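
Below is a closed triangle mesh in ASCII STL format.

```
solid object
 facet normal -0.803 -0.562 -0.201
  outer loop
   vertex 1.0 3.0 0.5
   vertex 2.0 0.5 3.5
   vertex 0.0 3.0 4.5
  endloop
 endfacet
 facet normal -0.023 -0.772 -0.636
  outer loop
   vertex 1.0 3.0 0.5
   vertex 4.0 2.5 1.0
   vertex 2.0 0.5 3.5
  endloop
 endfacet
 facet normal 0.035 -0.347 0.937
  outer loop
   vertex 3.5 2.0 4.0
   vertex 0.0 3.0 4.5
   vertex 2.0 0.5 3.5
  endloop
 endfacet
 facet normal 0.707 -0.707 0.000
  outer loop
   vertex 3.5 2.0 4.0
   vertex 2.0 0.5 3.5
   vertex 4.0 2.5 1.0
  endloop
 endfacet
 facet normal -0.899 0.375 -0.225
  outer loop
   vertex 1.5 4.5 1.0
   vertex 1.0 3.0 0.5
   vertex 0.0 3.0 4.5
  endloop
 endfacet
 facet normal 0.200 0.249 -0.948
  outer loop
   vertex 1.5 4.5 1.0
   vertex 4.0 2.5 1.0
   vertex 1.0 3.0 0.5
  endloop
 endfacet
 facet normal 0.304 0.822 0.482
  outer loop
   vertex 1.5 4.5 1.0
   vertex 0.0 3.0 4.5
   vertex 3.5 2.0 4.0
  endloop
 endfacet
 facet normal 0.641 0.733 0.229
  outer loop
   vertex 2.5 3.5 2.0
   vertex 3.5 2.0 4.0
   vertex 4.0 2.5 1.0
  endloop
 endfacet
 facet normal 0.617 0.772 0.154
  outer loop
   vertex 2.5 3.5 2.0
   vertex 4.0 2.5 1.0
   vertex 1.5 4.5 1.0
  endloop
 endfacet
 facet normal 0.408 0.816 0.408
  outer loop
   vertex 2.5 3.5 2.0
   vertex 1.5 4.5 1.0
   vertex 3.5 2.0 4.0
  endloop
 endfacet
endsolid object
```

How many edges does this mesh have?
15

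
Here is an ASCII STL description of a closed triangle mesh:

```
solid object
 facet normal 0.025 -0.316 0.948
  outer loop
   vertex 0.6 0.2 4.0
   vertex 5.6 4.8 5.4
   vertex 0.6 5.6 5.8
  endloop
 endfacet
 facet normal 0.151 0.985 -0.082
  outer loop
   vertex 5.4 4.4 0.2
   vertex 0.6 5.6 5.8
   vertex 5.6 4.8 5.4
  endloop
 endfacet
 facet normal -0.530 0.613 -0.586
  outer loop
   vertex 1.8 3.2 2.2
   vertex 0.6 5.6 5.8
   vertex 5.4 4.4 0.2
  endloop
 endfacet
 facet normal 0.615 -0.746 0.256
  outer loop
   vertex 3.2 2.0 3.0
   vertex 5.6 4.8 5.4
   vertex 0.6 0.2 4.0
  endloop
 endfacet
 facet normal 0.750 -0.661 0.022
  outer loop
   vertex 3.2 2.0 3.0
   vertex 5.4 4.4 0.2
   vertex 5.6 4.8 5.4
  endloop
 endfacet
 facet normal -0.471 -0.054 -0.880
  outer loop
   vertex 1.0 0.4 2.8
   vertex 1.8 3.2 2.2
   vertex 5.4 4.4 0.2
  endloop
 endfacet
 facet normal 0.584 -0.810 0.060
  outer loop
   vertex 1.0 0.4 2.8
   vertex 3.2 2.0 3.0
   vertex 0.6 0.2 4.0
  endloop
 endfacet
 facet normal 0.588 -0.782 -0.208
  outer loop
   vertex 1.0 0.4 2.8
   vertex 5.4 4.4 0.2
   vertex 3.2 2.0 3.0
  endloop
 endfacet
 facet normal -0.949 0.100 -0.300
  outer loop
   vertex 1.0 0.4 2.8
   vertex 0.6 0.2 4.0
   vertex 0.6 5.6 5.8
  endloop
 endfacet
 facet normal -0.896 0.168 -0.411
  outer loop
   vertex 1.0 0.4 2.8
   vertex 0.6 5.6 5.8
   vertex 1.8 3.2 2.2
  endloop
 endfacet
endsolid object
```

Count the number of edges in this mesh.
15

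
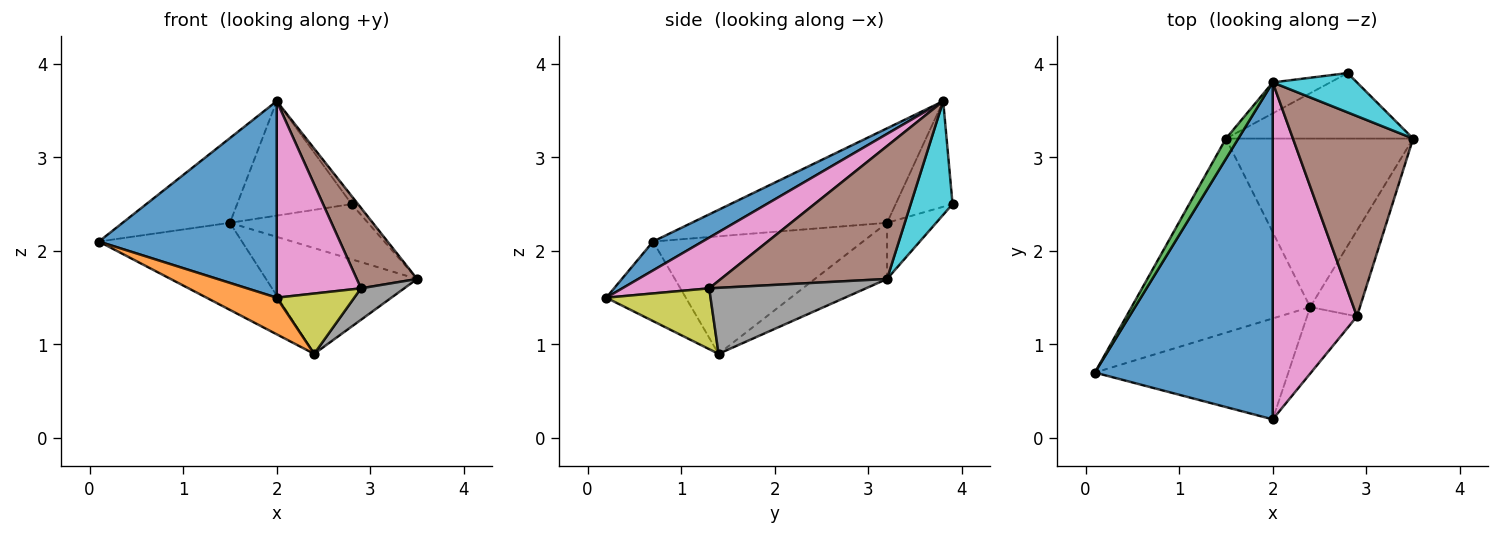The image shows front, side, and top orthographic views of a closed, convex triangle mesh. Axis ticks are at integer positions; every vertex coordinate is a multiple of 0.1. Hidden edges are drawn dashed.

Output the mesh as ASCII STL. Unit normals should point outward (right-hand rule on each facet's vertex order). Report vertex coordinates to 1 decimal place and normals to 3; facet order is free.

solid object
 facet normal 0.139 -0.499 0.855
  outer loop
   vertex 2.0 3.8 3.6
   vertex 0.1 0.7 2.1
   vertex 2.0 0.2 1.5
  endloop
 endfacet
 facet normal -0.361 -0.318 -0.877
  outer loop
   vertex 2.4 1.4 0.9
   vertex 2.0 0.2 1.5
   vertex 0.1 0.7 2.1
  endloop
 endfacet
 facet normal -0.871 0.478 0.114
  outer loop
   vertex 1.5 3.2 2.3
   vertex 0.1 0.7 2.1
   vertex 2.0 3.8 3.6
  endloop
 endfacet
 facet normal -0.515 0.351 -0.782
  outer loop
   vertex 1.5 3.2 2.3
   vertex 2.4 1.4 0.9
   vertex 0.1 0.7 2.1
  endloop
 endfacet
 facet normal -0.246 0.515 -0.821
  outer loop
   vertex 1.5 3.2 2.3
   vertex 3.5 3.2 1.7
   vertex 2.4 1.4 0.9
  endloop
 endfacet
 facet normal 0.716 -0.260 0.648
  outer loop
   vertex 2.9 1.3 1.6
   vertex 3.5 3.2 1.7
   vertex 2.0 3.8 3.6
  endloop
 endfacet
 facet normal 0.461 -0.447 0.766
  outer loop
   vertex 2.9 1.3 1.6
   vertex 2.0 3.8 3.6
   vertex 2.0 0.2 1.5
  endloop
 endfacet
 facet normal 0.780 -0.215 -0.588
  outer loop
   vertex 2.9 1.3 1.6
   vertex 2.4 1.4 0.9
   vertex 3.5 3.2 1.7
  endloop
 endfacet
 facet normal 0.670 -0.498 -0.550
  outer loop
   vertex 2.9 1.3 1.6
   vertex 2.0 0.2 1.5
   vertex 2.4 1.4 0.9
  endloop
 endfacet
 facet normal 0.797 0.122 0.591
  outer loop
   vertex 2.8 3.9 2.5
   vertex 2.0 3.8 3.6
   vertex 3.5 3.2 1.7
  endloop
 endfacet
 facet normal -0.224 0.628 -0.745
  outer loop
   vertex 2.8 3.9 2.5
   vertex 3.5 3.2 1.7
   vertex 1.5 3.2 2.3
  endloop
 endfacet
 facet normal -0.432 0.870 -0.235
  outer loop
   vertex 2.8 3.9 2.5
   vertex 1.5 3.2 2.3
   vertex 2.0 3.8 3.6
  endloop
 endfacet
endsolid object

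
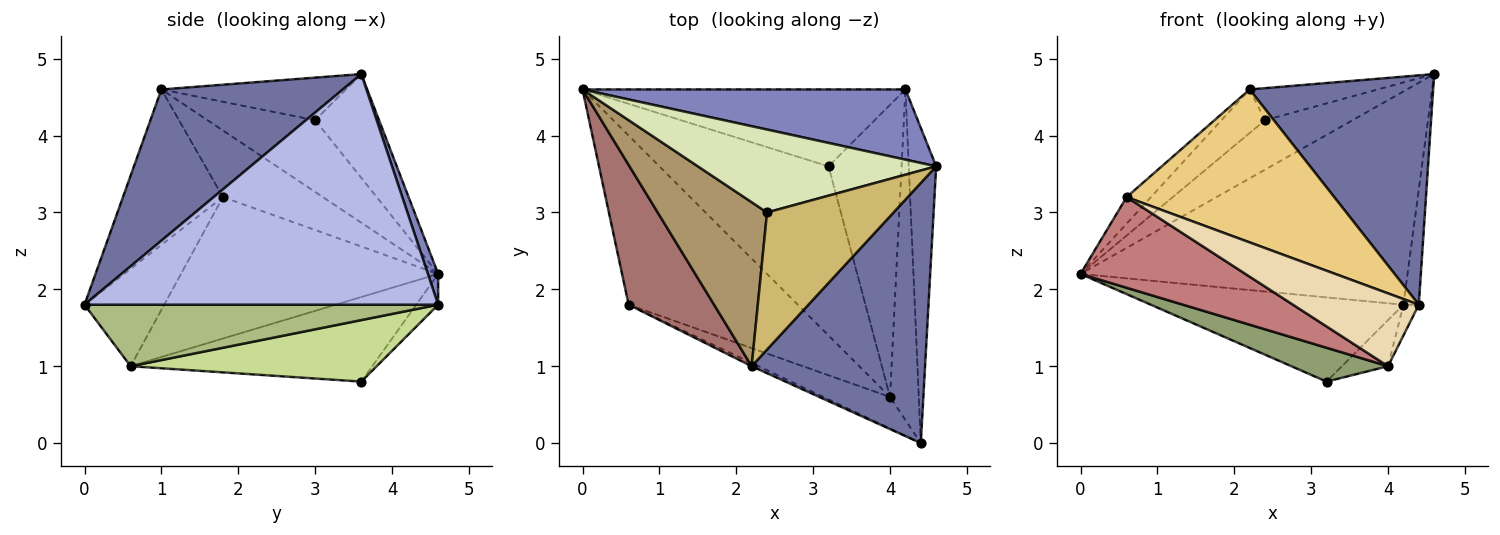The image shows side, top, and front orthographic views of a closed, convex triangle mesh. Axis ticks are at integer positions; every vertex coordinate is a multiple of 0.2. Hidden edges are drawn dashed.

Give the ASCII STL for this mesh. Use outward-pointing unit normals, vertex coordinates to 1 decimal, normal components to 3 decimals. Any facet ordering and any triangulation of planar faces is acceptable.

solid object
 facet normal 0.547 -0.554 0.628
  outer loop
   vertex 2.2 1.0 4.6
   vertex 4.4 0.0 1.8
   vertex 4.6 3.6 4.8
  endloop
 endfacet
 facet normal 0.030 0.949 0.313
  outer loop
   vertex 4.2 4.6 1.8
   vertex 0.0 4.6 2.2
   vertex 4.6 3.6 4.8
  endloop
 endfacet
 facet normal -0.064 0.737 -0.673
  outer loop
   vertex 4.2 4.6 1.8
   vertex 3.2 3.6 0.8
   vertex 0.0 4.6 2.2
  endloop
 endfacet
 facet normal 0.992 0.043 -0.118
  outer loop
   vertex 4.2 4.6 1.8
   vertex 4.6 3.6 4.8
   vertex 4.4 0.0 1.8
  endloop
 endfacet
 facet normal -0.440 -0.176 -0.880
  outer loop
   vertex 4.0 0.6 1.0
   vertex 0.0 4.6 2.2
   vertex 3.2 3.6 0.8
  endloop
 endfacet
 facet normal 0.905 0.039 -0.423
  outer loop
   vertex 4.0 0.6 1.0
   vertex 4.2 4.6 1.8
   vertex 4.4 0.0 1.8
  endloop
 endfacet
 facet normal 0.639 0.120 -0.759
  outer loop
   vertex 4.0 0.6 1.0
   vertex 3.2 3.6 0.8
   vertex 4.2 4.6 1.8
  endloop
 endfacet
 facet normal -0.350 0.480 0.804
  outer loop
   vertex 2.4 3.0 4.2
   vertex 4.6 3.6 4.8
   vertex 0.0 4.6 2.2
  endloop
 endfacet
 facet normal -0.536 0.217 0.816
  outer loop
   vertex 2.4 3.0 4.2
   vertex 0.0 4.6 2.2
   vertex 2.2 1.0 4.6
  endloop
 endfacet
 facet normal -0.311 0.216 0.925
  outer loop
   vertex 2.4 3.0 4.2
   vertex 2.2 1.0 4.6
   vertex 4.6 3.6 4.8
  endloop
 endfacet
 facet normal -0.434 -0.901 -0.019
  outer loop
   vertex 0.6 1.8 3.2
   vertex 4.4 0.0 1.8
   vertex 2.2 1.0 4.6
  endloop
 endfacet
 facet normal -0.502 -0.793 -0.344
  outer loop
   vertex 0.6 1.8 3.2
   vertex 4.0 0.6 1.0
   vertex 4.4 0.0 1.8
  endloop
 endfacet
 facet normal -0.608 0.148 0.780
  outer loop
   vertex 0.6 1.8 3.2
   vertex 2.2 1.0 4.6
   vertex 0.0 4.6 2.2
  endloop
 endfacet
 facet normal -0.593 -0.380 -0.709
  outer loop
   vertex 0.6 1.8 3.2
   vertex 0.0 4.6 2.2
   vertex 4.0 0.6 1.0
  endloop
 endfacet
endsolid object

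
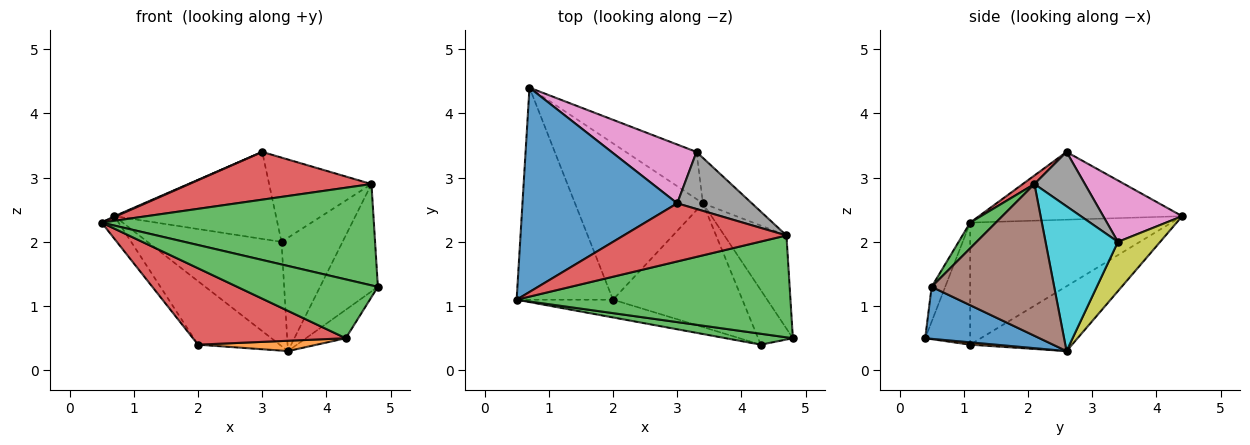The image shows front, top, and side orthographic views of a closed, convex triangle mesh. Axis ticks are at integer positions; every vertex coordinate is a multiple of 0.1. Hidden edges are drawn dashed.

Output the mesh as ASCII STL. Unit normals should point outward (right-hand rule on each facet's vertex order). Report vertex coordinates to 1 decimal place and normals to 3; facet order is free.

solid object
 facet normal -0.401 -0.003 0.916
  outer loop
   vertex 3.0 2.6 3.4
   vertex 0.7 4.4 2.4
   vertex 0.5 1.1 2.3
  endloop
 endfacet
 facet normal -0.783 0.066 -0.618
  outer loop
   vertex 2.0 1.1 0.4
   vertex 0.5 1.1 2.3
   vertex 0.7 4.4 2.4
  endloop
 endfacet
 facet normal 0.066 -0.703 0.708
  outer loop
   vertex 4.7 2.1 2.9
   vertex 0.5 1.1 2.3
   vertex 4.8 0.5 1.3
  endloop
 endfacet
 facet normal 0.041 -0.634 0.772
  outer loop
   vertex 4.7 2.1 2.9
   vertex 3.0 2.6 3.4
   vertex 0.5 1.1 2.3
  endloop
 endfacet
 facet normal -0.425 0.341 -0.839
  outer loop
   vertex 3.4 2.6 0.3
   vertex 2.0 1.1 0.4
   vertex 0.7 4.4 2.4
  endloop
 endfacet
 facet normal 0.848 0.400 -0.347
  outer loop
   vertex 3.4 2.6 0.3
   vertex 4.7 2.1 2.9
   vertex 4.8 0.5 1.3
  endloop
 endfacet
 facet normal 0.375 0.768 0.519
  outer loop
   vertex 3.3 3.4 2.0
   vertex 0.7 4.4 2.4
   vertex 3.0 2.6 3.4
  endloop
 endfacet
 facet normal 0.378 0.767 0.519
  outer loop
   vertex 3.3 3.4 2.0
   vertex 3.0 2.6 3.4
   vertex 4.7 2.1 2.9
  endloop
 endfacet
 facet normal 0.276 0.876 -0.396
  outer loop
   vertex 3.3 3.4 2.0
   vertex 3.4 2.6 0.3
   vertex 0.7 4.4 2.4
  endloop
 endfacet
 facet normal 0.740 0.624 -0.250
  outer loop
   vertex 3.3 3.4 2.0
   vertex 4.7 2.1 2.9
   vertex 3.4 2.6 0.3
  endloop
 endfacet
 facet normal 0.799 0.278 -0.534
  outer loop
   vertex 4.3 0.4 0.5
   vertex 3.4 2.6 0.3
   vertex 4.8 0.5 1.3
  endloop
 endfacet
 facet normal 0.018 -0.083 -0.996
  outer loop
   vertex 4.3 0.4 0.5
   vertex 2.0 1.1 0.4
   vertex 3.4 2.6 0.3
  endloop
 endfacet
 facet normal -0.094 -0.979 0.181
  outer loop
   vertex 4.3 0.4 0.5
   vertex 4.8 0.5 1.3
   vertex 0.5 1.1 2.3
  endloop
 endfacet
 facet normal -0.276 -0.936 -0.218
  outer loop
   vertex 4.3 0.4 0.5
   vertex 0.5 1.1 2.3
   vertex 2.0 1.1 0.4
  endloop
 endfacet
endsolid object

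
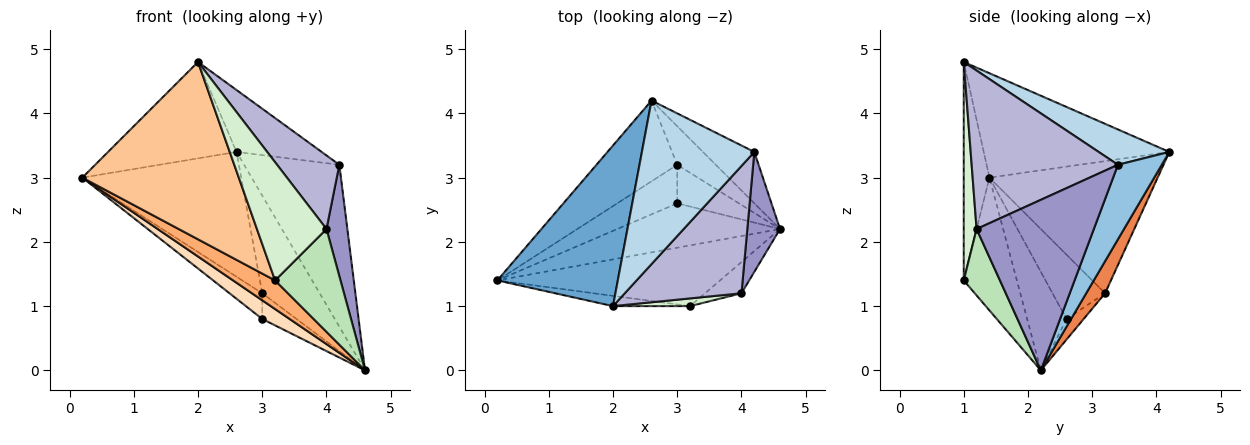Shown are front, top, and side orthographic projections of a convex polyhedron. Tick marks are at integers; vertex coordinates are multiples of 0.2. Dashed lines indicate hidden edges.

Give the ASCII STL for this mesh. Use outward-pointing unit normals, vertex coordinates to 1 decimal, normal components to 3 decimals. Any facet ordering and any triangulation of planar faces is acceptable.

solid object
 facet normal -0.596 0.413 0.688
  outer loop
   vertex 2.0 1.0 4.8
   vertex 2.6 4.2 3.4
   vertex 0.2 1.4 3.0
  endloop
 endfacet
 facet normal 0.402 0.873 -0.277
  outer loop
   vertex 4.2 3.4 3.2
   vertex 4.6 2.2 0.0
   vertex 2.6 4.2 3.4
  endloop
 endfacet
 facet normal 0.282 0.340 0.897
  outer loop
   vertex 4.2 3.4 3.2
   vertex 2.6 4.2 3.4
   vertex 2.0 1.0 4.8
  endloop
 endfacet
 facet normal -0.664 0.627 -0.406
  outer loop
   vertex 3.0 3.2 1.2
   vertex 0.2 1.4 3.0
   vertex 2.6 4.2 3.4
  endloop
 endfacet
 facet normal 0.293 0.889 -0.351
  outer loop
   vertex 3.0 3.2 1.2
   vertex 2.6 4.2 3.4
   vertex 4.6 2.2 0.0
  endloop
 endfacet
 facet normal -0.475 -0.375 -0.796
  outer loop
   vertex 3.2 1.0 1.4
   vertex 0.2 1.4 3.0
   vertex 4.6 2.2 0.0
  endloop
 endfacet
 facet normal -0.162 -0.985 -0.057
  outer loop
   vertex 3.2 1.0 1.4
   vertex 2.0 1.0 4.8
   vertex 0.2 1.4 3.0
  endloop
 endfacet
 facet normal -0.487 -0.339 -0.805
  outer loop
   vertex 3.0 2.6 0.8
   vertex 4.6 2.2 0.0
   vertex 0.2 1.4 3.0
  endloop
 endfacet
 facet normal -0.665 0.414 -0.621
  outer loop
   vertex 3.0 2.6 0.8
   vertex 0.2 1.4 3.0
   vertex 3.0 3.2 1.2
  endloop
 endfacet
 facet normal -0.267 0.535 -0.802
  outer loop
   vertex 3.0 2.6 0.8
   vertex 3.0 3.2 1.2
   vertex 4.6 2.2 0.0
  endloop
 endfacet
 facet normal 0.468 -0.846 -0.257
  outer loop
   vertex 4.0 1.2 2.2
   vertex 3.2 1.0 1.4
   vertex 4.6 2.2 0.0
  endloop
 endfacet
 facet normal 0.181 -0.981 0.064
  outer loop
   vertex 4.0 1.2 2.2
   vertex 2.0 1.0 4.8
   vertex 3.2 1.0 1.4
  endloop
 endfacet
 facet normal 0.967 -0.172 0.186
  outer loop
   vertex 4.0 1.2 2.2
   vertex 4.6 2.2 0.0
   vertex 4.2 3.4 3.2
  endloop
 endfacet
 facet normal 0.762 -0.324 0.561
  outer loop
   vertex 4.0 1.2 2.2
   vertex 4.2 3.4 3.2
   vertex 2.0 1.0 4.8
  endloop
 endfacet
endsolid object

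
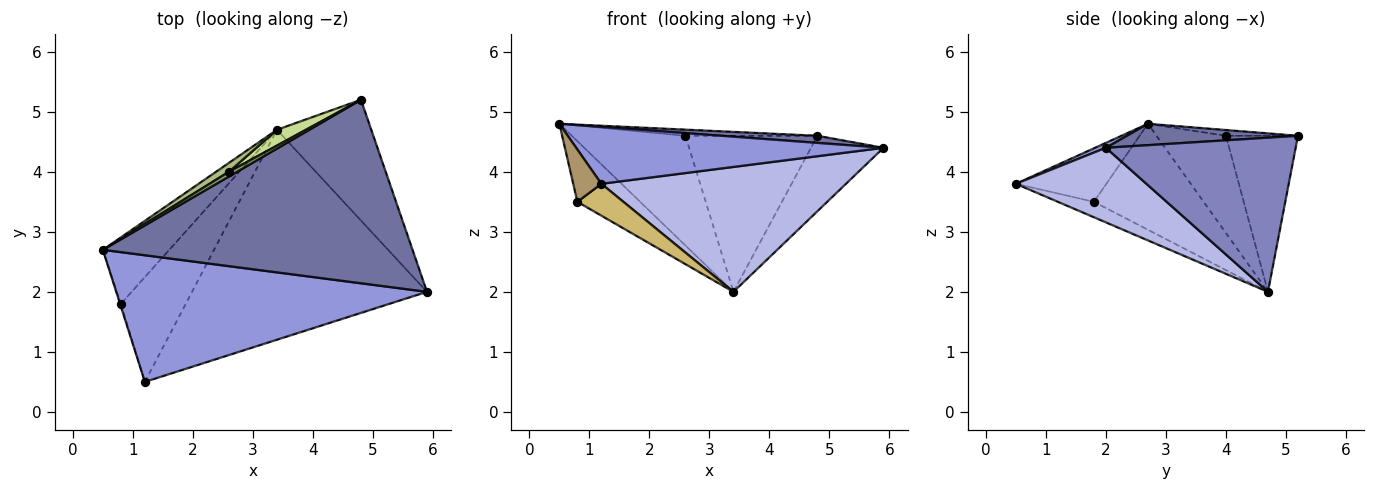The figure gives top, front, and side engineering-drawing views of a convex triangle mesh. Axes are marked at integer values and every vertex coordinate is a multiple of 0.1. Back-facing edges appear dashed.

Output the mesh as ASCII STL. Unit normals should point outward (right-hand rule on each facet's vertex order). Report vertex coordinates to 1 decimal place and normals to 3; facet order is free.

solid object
 facet normal 0.069 -0.039 0.997
  outer loop
   vertex 4.8 5.2 4.6
   vertex 0.5 2.7 4.8
   vertex 5.9 2.0 4.4
  endloop
 endfacet
 facet normal 0.811 0.310 -0.496
  outer loop
   vertex 3.4 4.7 2.0
   vertex 4.8 5.2 4.6
   vertex 5.9 2.0 4.4
  endloop
 endfacet
 facet normal 0.014 -0.410 0.912
  outer loop
   vertex 1.2 0.5 3.8
   vertex 5.9 2.0 4.4
   vertex 0.5 2.7 4.8
  endloop
 endfacet
 facet normal 0.263 -0.493 -0.829
  outer loop
   vertex 1.2 0.5 3.8
   vertex 3.4 4.7 2.0
   vertex 5.9 2.0 4.4
  endloop
 endfacet
 facet normal -0.396 0.727 0.561
  outer loop
   vertex 2.6 4.0 4.6
   vertex 0.5 2.7 4.8
   vertex 4.8 5.2 4.6
  endloop
 endfacet
 facet normal -0.520 0.851 0.069
  outer loop
   vertex 2.6 4.0 4.6
   vertex 3.4 4.7 2.0
   vertex 0.5 2.7 4.8
  endloop
 endfacet
 facet normal -0.477 0.874 0.089
  outer loop
   vertex 2.6 4.0 4.6
   vertex 4.8 5.2 4.6
   vertex 3.4 4.7 2.0
  endloop
 endfacet
 facet normal -0.762 0.436 -0.478
  outer loop
   vertex 0.8 1.8 3.5
   vertex 0.5 2.7 4.8
   vertex 3.4 4.7 2.0
  endloop
 endfacet
 facet normal -0.955 -0.297 -0.015
  outer loop
   vertex 0.8 1.8 3.5
   vertex 1.2 0.5 3.8
   vertex 0.5 2.7 4.8
  endloop
 endfacet
 facet normal -0.222 -0.284 -0.933
  outer loop
   vertex 0.8 1.8 3.5
   vertex 3.4 4.7 2.0
   vertex 1.2 0.5 3.8
  endloop
 endfacet
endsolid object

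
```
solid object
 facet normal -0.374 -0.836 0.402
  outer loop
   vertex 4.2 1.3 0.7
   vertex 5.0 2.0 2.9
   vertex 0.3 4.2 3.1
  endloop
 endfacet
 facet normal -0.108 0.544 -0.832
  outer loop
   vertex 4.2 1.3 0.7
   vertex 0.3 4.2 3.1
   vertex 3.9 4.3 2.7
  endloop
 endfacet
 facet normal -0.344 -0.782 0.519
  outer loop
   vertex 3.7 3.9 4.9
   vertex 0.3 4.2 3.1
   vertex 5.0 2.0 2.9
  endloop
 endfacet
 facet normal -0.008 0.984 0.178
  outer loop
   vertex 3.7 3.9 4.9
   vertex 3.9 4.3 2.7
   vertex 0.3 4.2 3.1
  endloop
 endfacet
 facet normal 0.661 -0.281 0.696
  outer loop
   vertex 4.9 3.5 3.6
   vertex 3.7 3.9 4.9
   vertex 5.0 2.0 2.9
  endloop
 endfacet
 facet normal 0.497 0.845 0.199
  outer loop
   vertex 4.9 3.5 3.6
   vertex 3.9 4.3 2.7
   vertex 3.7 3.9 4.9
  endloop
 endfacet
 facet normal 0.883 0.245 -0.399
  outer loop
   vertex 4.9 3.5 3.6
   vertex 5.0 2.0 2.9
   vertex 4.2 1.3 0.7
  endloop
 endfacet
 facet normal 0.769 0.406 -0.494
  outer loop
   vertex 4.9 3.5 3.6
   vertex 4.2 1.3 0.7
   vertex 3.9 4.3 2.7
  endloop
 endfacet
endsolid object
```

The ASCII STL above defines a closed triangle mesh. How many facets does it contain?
8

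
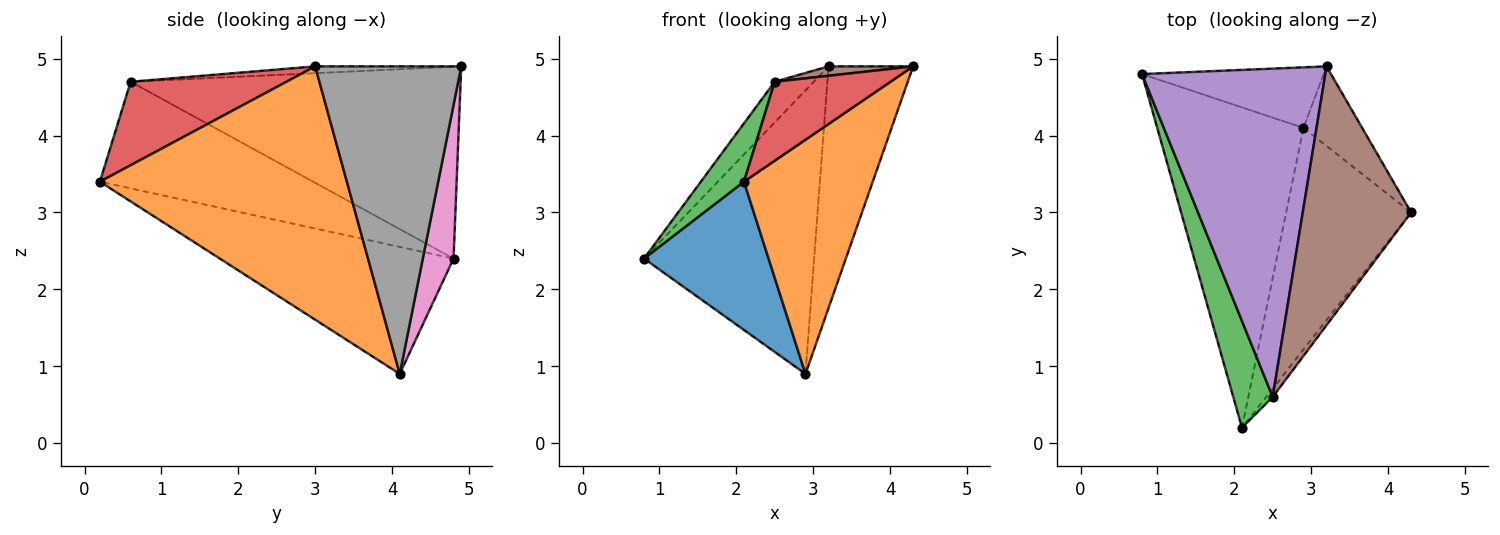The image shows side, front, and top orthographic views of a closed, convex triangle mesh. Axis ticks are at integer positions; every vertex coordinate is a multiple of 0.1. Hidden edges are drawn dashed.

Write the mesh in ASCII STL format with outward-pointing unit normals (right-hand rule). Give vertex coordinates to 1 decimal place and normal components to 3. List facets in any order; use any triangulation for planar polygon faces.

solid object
 facet normal -0.619 -0.330 -0.713
  outer loop
   vertex 2.9 4.1 0.9
   vertex 2.1 0.2 3.4
   vertex 0.8 4.8 2.4
  endloop
 endfacet
 facet normal 0.812 -0.424 -0.401
  outer loop
   vertex 2.9 4.1 0.9
   vertex 4.3 3.0 4.9
   vertex 2.1 0.2 3.4
  endloop
 endfacet
 facet normal -0.921 -0.186 0.341
  outer loop
   vertex 2.5 0.6 4.7
   vertex 0.8 4.8 2.4
   vertex 2.1 0.2 3.4
  endloop
 endfacet
 facet normal 0.801 -0.595 -0.063
  outer loop
   vertex 2.5 0.6 4.7
   vertex 2.1 0.2 3.4
   vertex 4.3 3.0 4.9
  endloop
 endfacet
 facet normal -0.720 0.085 0.688
  outer loop
   vertex 3.2 4.9 4.9
   vertex 0.8 4.8 2.4
   vertex 2.5 0.6 4.7
  endloop
 endfacet
 facet normal -0.063 -0.036 0.997
  outer loop
   vertex 3.2 4.9 4.9
   vertex 2.5 0.6 4.7
   vertex 4.3 3.0 4.9
  endloop
 endfacet
 facet normal 0.174 0.963 -0.206
  outer loop
   vertex 3.2 4.9 4.9
   vertex 2.9 4.1 0.9
   vertex 0.8 4.8 2.4
  endloop
 endfacet
 facet normal 0.854 0.494 -0.163
  outer loop
   vertex 3.2 4.9 4.9
   vertex 4.3 3.0 4.9
   vertex 2.9 4.1 0.9
  endloop
 endfacet
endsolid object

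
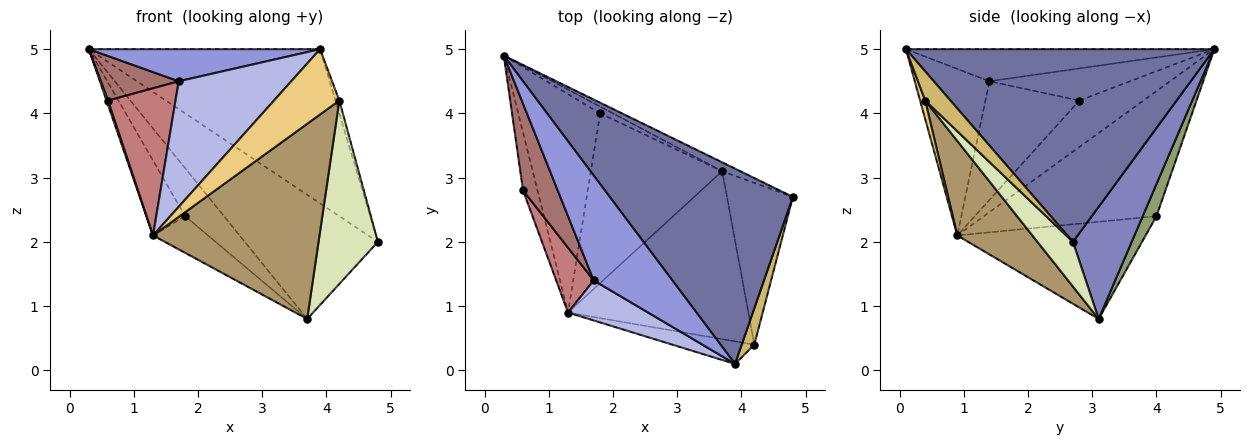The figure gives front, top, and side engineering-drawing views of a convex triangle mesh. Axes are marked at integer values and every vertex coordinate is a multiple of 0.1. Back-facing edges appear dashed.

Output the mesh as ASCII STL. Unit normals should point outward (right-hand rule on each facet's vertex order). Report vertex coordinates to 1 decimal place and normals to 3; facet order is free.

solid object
 facet normal 0.637 0.478 0.605
  outer loop
   vertex 3.9 0.1 5.0
   vertex 4.8 2.7 2.0
   vertex 0.3 4.9 5.0
  endloop
 endfacet
 facet normal 0.403 0.913 -0.065
  outer loop
   vertex 3.7 3.1 0.8
   vertex 0.3 4.9 5.0
   vertex 4.8 2.7 2.0
  endloop
 endfacet
 facet normal -0.364 -0.273 0.891
  outer loop
   vertex 1.7 1.4 4.5
   vertex 3.9 0.1 5.0
   vertex 0.3 4.9 5.0
  endloop
 endfacet
 facet normal -0.534 -0.805 0.257
  outer loop
   vertex 1.7 1.4 4.5
   vertex 1.3 0.9 2.1
   vertex 3.9 0.1 5.0
  endloop
 endfacet
 facet normal 0.331 0.934 -0.132
  outer loop
   vertex 1.8 4.0 2.4
   vertex 0.3 4.9 5.0
   vertex 3.7 3.1 0.8
  endloop
 endfacet
 facet normal -0.822 0.185 -0.538
  outer loop
   vertex 1.8 4.0 2.4
   vertex 1.3 0.9 2.1
   vertex 0.3 4.9 5.0
  endloop
 endfacet
 facet normal -0.586 0.171 -0.792
  outer loop
   vertex 1.8 4.0 2.4
   vertex 3.7 3.1 0.8
   vertex 1.3 0.9 2.1
  endloop
 endfacet
 facet normal 0.410 -0.684 -0.604
  outer loop
   vertex 4.2 0.4 4.2
   vertex 3.7 3.1 0.8
   vertex 4.8 2.7 2.0
  endloop
 endfacet
 facet normal 0.323 -0.717 -0.617
  outer loop
   vertex 4.2 0.4 4.2
   vertex 1.3 0.9 2.1
   vertex 3.7 3.1 0.8
  endloop
 endfacet
 facet normal 0.909 0.139 0.393
  outer loop
   vertex 4.2 0.4 4.2
   vertex 4.8 2.7 2.0
   vertex 3.9 0.1 5.0
  endloop
 endfacet
 facet normal 0.073 -0.943 -0.326
  outer loop
   vertex 4.2 0.4 4.2
   vertex 3.9 0.1 5.0
   vertex 1.3 0.9 2.1
  endloop
 endfacet
 facet normal -0.955 -0.023 -0.297
  outer loop
   vertex 0.6 2.8 4.2
   vertex 0.3 4.9 5.0
   vertex 1.3 0.9 2.1
  endloop
 endfacet
 facet normal -0.636 -0.352 0.687
  outer loop
   vertex 0.6 2.8 4.2
   vertex 1.7 1.4 4.5
   vertex 0.3 4.9 5.0
  endloop
 endfacet
 facet normal -0.787 -0.565 0.249
  outer loop
   vertex 0.6 2.8 4.2
   vertex 1.3 0.9 2.1
   vertex 1.7 1.4 4.5
  endloop
 endfacet
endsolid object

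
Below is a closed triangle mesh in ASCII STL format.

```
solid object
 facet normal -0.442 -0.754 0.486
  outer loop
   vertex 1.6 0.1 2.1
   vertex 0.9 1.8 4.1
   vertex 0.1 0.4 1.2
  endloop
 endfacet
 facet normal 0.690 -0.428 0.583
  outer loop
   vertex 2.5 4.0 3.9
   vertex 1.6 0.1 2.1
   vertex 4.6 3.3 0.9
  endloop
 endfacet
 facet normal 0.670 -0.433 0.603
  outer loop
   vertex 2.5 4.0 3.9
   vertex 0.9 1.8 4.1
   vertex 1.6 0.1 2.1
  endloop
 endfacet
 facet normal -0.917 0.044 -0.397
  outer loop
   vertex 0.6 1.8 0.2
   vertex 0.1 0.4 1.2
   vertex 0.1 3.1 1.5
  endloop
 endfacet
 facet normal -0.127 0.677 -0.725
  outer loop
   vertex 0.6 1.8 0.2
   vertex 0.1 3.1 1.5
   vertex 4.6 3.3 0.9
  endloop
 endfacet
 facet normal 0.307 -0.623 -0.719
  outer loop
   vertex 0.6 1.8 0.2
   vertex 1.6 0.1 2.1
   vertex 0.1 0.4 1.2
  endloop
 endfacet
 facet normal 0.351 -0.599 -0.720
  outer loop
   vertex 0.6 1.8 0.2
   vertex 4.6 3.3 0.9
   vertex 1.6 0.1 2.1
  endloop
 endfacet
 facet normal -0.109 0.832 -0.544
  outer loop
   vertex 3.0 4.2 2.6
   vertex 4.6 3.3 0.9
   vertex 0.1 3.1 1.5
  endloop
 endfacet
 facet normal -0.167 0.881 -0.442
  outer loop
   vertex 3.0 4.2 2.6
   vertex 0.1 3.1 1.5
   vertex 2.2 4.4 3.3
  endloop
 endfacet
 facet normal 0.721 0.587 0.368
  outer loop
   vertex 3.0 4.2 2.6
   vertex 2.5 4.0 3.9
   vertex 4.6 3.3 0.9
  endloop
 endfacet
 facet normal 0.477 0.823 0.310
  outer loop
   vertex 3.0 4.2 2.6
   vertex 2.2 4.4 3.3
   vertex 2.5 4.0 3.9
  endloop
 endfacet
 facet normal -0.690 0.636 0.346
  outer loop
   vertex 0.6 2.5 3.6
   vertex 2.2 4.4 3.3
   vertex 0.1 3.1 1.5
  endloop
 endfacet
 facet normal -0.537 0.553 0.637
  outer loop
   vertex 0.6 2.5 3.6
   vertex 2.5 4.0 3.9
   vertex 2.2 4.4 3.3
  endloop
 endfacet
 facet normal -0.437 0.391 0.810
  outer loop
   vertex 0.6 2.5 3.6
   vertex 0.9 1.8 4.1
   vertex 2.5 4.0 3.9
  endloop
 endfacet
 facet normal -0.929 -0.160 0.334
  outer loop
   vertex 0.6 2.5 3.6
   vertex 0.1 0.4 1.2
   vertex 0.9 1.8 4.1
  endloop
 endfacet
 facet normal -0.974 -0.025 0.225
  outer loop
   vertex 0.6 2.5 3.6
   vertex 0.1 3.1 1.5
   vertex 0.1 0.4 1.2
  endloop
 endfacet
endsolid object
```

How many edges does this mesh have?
24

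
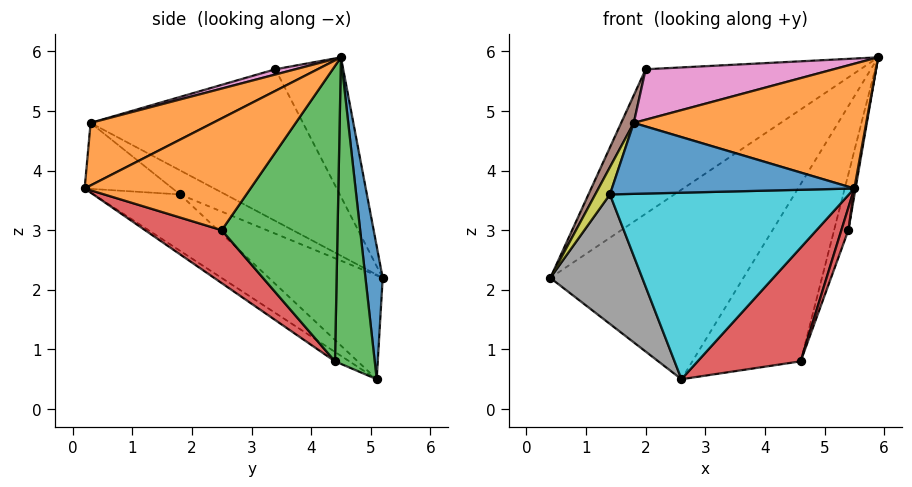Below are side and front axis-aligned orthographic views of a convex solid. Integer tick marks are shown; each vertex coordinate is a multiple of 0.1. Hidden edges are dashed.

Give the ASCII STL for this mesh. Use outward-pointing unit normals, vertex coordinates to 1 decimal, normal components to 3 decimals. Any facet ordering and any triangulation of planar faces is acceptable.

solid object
 facet normal 0.089 0.994 0.056
  outer loop
   vertex 2.6 5.1 0.5
   vertex 0.4 5.2 2.2
   vertex 5.9 4.5 5.9
  endloop
 endfacet
 facet normal 0.242 -0.460 0.855
  outer loop
   vertex 1.8 0.3 4.8
   vertex 5.5 0.2 3.7
   vertex 5.9 4.5 5.9
  endloop
 endfacet
 facet normal 0.343 0.934 -0.106
  outer loop
   vertex 4.6 4.4 0.8
   vertex 2.6 5.1 0.5
   vertex 5.9 4.5 5.9
  endloop
 endfacet
 facet normal -0.080 -0.578 -0.812
  outer loop
   vertex 4.6 4.4 0.8
   vertex 5.5 0.2 3.7
   vertex 2.6 5.1 0.5
  endloop
 endfacet
 facet normal -0.255 0.808 0.532
  outer loop
   vertex 2.0 3.4 5.7
   vertex 5.9 4.5 5.9
   vertex 0.4 5.2 2.2
  endloop
 endfacet
 facet normal -0.918 -0.055 0.392
  outer loop
   vertex 2.0 3.4 5.7
   vertex 0.4 5.2 2.2
   vertex 1.8 0.3 4.8
  endloop
 endfacet
 facet normal 0.030 -0.280 0.959
  outer loop
   vertex 2.0 3.4 5.7
   vertex 1.8 0.3 4.8
   vertex 5.9 4.5 5.9
  endloop
 endfacet
 facet normal -0.558 -0.451 -0.696
  outer loop
   vertex 1.4 1.8 3.6
   vertex 0.4 5.2 2.2
   vertex 2.6 5.1 0.5
  endloop
 endfacet
 facet normal -0.949 -0.307 -0.067
  outer loop
   vertex 1.4 1.8 3.6
   vertex 1.8 0.3 4.8
   vertex 0.4 5.2 2.2
  endloop
 endfacet
 facet normal -0.225 -0.623 -0.750
  outer loop
   vertex 1.4 1.8 3.6
   vertex 2.6 5.1 0.5
   vertex 5.5 0.2 3.7
  endloop
 endfacet
 facet normal -0.234 -0.645 -0.728
  outer loop
   vertex 1.4 1.8 3.6
   vertex 5.5 0.2 3.7
   vertex 1.8 0.3 4.8
  endloop
 endfacet
 facet normal 0.986 -0.007 -0.165
  outer loop
   vertex 5.4 2.5 3.0
   vertex 5.9 4.5 5.9
   vertex 5.5 0.2 3.7
  endloop
 endfacet
 facet normal 0.962 0.118 -0.247
  outer loop
   vertex 5.4 2.5 3.0
   vertex 4.6 4.4 0.8
   vertex 5.9 4.5 5.9
  endloop
 endfacet
 facet normal 0.911 -0.083 -0.403
  outer loop
   vertex 5.4 2.5 3.0
   vertex 5.5 0.2 3.7
   vertex 4.6 4.4 0.8
  endloop
 endfacet
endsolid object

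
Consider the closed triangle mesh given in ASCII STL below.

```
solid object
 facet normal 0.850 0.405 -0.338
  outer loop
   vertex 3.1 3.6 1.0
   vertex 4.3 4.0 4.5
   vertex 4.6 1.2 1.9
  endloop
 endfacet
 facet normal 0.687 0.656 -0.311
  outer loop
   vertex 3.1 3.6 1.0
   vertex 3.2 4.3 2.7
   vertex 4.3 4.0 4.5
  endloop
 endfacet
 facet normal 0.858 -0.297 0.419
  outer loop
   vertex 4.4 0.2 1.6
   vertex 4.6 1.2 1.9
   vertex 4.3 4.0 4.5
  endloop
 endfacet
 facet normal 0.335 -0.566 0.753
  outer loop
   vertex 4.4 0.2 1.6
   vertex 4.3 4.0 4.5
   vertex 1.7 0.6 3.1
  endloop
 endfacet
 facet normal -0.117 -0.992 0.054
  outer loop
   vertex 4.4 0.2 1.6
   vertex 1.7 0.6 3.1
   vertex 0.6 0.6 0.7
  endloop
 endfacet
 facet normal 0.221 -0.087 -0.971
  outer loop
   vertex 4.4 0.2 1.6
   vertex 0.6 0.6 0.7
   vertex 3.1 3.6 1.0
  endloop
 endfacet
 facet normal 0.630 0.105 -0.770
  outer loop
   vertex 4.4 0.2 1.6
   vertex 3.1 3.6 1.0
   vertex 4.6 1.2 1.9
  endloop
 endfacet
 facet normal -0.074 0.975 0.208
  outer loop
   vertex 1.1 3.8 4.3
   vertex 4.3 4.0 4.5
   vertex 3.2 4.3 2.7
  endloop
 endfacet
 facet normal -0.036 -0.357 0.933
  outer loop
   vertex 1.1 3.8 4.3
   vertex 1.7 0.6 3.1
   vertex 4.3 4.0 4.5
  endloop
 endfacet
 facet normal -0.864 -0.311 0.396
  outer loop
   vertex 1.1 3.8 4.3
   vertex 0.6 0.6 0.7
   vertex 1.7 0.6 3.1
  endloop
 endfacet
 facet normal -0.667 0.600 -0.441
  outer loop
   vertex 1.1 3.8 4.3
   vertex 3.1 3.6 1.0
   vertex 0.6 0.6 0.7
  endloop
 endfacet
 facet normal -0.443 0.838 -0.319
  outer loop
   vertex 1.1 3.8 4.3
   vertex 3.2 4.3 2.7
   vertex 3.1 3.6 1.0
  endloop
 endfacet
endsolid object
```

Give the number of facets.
12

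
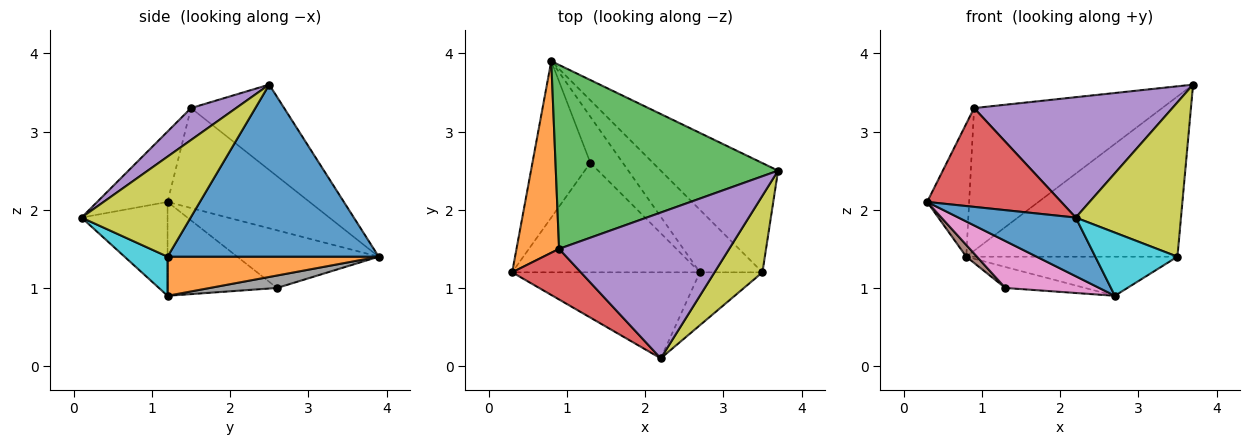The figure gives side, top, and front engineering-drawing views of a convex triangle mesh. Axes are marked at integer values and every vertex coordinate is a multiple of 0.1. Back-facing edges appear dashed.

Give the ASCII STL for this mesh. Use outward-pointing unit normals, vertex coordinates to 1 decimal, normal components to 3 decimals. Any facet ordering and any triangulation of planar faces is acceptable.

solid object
 facet normal -0.382 -0.521 -0.764
  outer loop
   vertex 2.2 0.1 1.9
   vertex 0.3 1.2 2.1
   vertex 2.7 1.2 0.9
  endloop
 endfacet
 facet normal -0.888 0.262 0.378
  outer loop
   vertex 0.9 1.5 3.3
   vertex 0.8 3.9 1.4
   vertex 0.3 1.2 2.1
  endloop
 endfacet
 facet normal -0.290 0.586 0.756
  outer loop
   vertex 0.9 1.5 3.3
   vertex 3.7 2.5 3.6
   vertex 0.8 3.9 1.4
  endloop
 endfacet
 facet normal -0.423 -0.806 0.413
  outer loop
   vertex 0.9 1.5 3.3
   vertex 0.3 1.2 2.1
   vertex 2.2 0.1 1.9
  endloop
 endfacet
 facet normal 0.143 -0.630 0.763
  outer loop
   vertex 0.9 1.5 3.3
   vertex 2.2 0.1 1.9
   vertex 3.7 2.5 3.6
  endloop
 endfacet
 facet normal -0.704 -0.053 -0.708
  outer loop
   vertex 1.3 2.6 1.0
   vertex 0.3 1.2 2.1
   vertex 0.8 3.9 1.4
  endloop
 endfacet
 facet normal -0.418 -0.358 -0.835
  outer loop
   vertex 1.3 2.6 1.0
   vertex 2.7 1.2 0.9
   vertex 0.3 1.2 2.1
  endloop
 endfacet
 facet normal 0.330 0.391 -0.859
  outer loop
   vertex 1.3 2.6 1.0
   vertex 0.8 3.9 1.4
   vertex 2.7 1.2 0.9
  endloop
 endfacet
 facet normal 0.681 -0.656 0.326
  outer loop
   vertex 3.5 1.2 1.4
   vertex 3.7 2.5 3.6
   vertex 2.2 0.1 1.9
  endloop
 endfacet
 facet normal 0.373 -0.711 -0.596
  outer loop
   vertex 3.5 1.2 1.4
   vertex 2.2 0.1 1.9
   vertex 2.7 1.2 0.9
  endloop
 endfacet
 facet normal 0.637 0.637 -0.434
  outer loop
   vertex 3.5 1.2 1.4
   vertex 0.8 3.9 1.4
   vertex 3.7 2.5 3.6
  endloop
 endfacet
 facet normal 0.468 0.468 -0.749
  outer loop
   vertex 3.5 1.2 1.4
   vertex 2.7 1.2 0.9
   vertex 0.8 3.9 1.4
  endloop
 endfacet
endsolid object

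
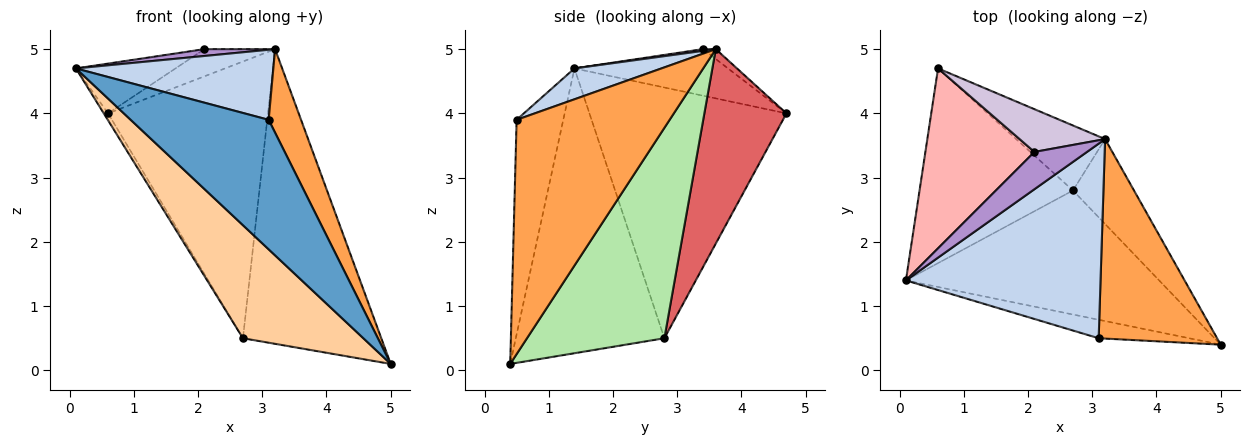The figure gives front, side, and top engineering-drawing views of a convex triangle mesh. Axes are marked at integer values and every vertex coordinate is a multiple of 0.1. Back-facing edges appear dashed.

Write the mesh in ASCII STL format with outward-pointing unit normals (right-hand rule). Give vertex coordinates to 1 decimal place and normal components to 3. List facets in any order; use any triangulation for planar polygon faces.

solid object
 facet normal -0.317 -0.939 -0.134
  outer loop
   vertex 3.1 0.5 3.9
   vertex 0.1 1.4 4.7
   vertex 5.0 0.4 0.1
  endloop
 endfacet
 facet normal 0.148 -0.335 0.931
  outer loop
   vertex 3.1 0.5 3.9
   vertex 3.2 3.6 5.0
   vertex 0.1 1.4 4.7
  endloop
 endfacet
 facet normal 0.877 -0.186 0.443
  outer loop
   vertex 3.1 0.5 3.9
   vertex 5.0 0.4 0.1
   vertex 3.2 3.6 5.0
  endloop
 endfacet
 facet normal -0.639 -0.518 -0.568
  outer loop
   vertex 2.7 2.8 0.5
   vertex 5.0 0.4 0.1
   vertex 0.1 1.4 4.7
  endloop
 endfacet
 facet normal -0.853 0.019 -0.522
  outer loop
   vertex 2.7 2.8 0.5
   vertex 0.1 1.4 4.7
   vertex 0.6 4.7 4.0
  endloop
 endfacet
 facet normal 0.690 0.695 -0.200
  outer loop
   vertex 2.7 2.8 0.5
   vertex 3.2 3.6 5.0
   vertex 5.0 0.4 0.1
  endloop
 endfacet
 facet normal 0.447 0.871 -0.204
  outer loop
   vertex 2.7 2.8 0.5
   vertex 0.6 4.7 4.0
   vertex 3.2 3.6 5.0
  endloop
 endfacet
 facet normal -0.380 0.247 0.891
  outer loop
   vertex 2.1 3.4 5.0
   vertex 0.6 4.7 4.0
   vertex 0.1 1.4 4.7
  endloop
 endfacet
 facet normal 0.033 -0.180 0.983
  outer loop
   vertex 2.1 3.4 5.0
   vertex 0.1 1.4 4.7
   vertex 3.2 3.6 5.0
  endloop
 endfacet
 facet normal -0.097 0.534 0.840
  outer loop
   vertex 2.1 3.4 5.0
   vertex 3.2 3.6 5.0
   vertex 0.6 4.7 4.0
  endloop
 endfacet
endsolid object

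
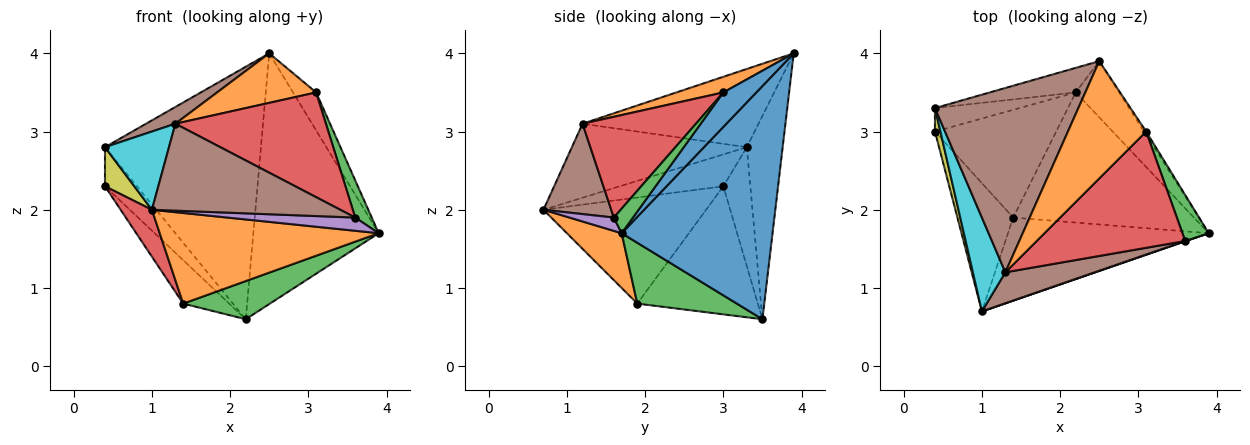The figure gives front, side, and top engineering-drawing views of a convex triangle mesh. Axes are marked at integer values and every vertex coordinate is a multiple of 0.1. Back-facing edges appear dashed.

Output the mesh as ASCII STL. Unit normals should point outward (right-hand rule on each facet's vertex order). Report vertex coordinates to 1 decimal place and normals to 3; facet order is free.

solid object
 facet normal 0.761 0.633 -0.142
  outer loop
   vertex 2.2 3.5 0.6
   vertex 2.5 3.9 4.0
   vertex 3.9 1.7 1.7
  endloop
 endfacet
 facet normal 0.181 -0.725 -0.665
  outer loop
   vertex 1.4 1.9 0.8
   vertex 3.9 1.7 1.7
   vertex 1.0 0.7 2.0
  endloop
 endfacet
 facet normal 0.307 -0.268 -0.913
  outer loop
   vertex 1.4 1.9 0.8
   vertex 2.2 3.5 0.6
   vertex 3.9 1.7 1.7
  endloop
 endfacet
 facet normal -0.873 -0.168 -0.459
  outer loop
   vertex 1.4 1.9 0.8
   vertex 1.0 0.7 2.0
   vertex 0.4 3.0 2.3
  endloop
 endfacet
 facet normal -0.700 0.267 -0.662
  outer loop
   vertex 1.4 1.9 0.8
   vertex 0.4 3.0 2.3
   vertex 2.2 3.5 0.6
  endloop
 endfacet
 facet normal -0.477 -0.080 0.875
  outer loop
   vertex 0.4 3.3 2.8
   vertex 1.3 1.2 3.1
   vertex 2.5 3.9 4.0
  endloop
 endfacet
 facet normal -0.586 0.695 -0.417
  outer loop
   vertex 0.4 3.3 2.8
   vertex 2.2 3.5 0.6
   vertex 0.4 3.0 2.3
  endloop
 endfacet
 facet normal -0.223 0.970 -0.094
  outer loop
   vertex 0.4 3.3 2.8
   vertex 2.5 3.9 4.0
   vertex 2.2 3.5 0.6
  endloop
 endfacet
 facet normal -0.950 -0.269 0.161
  outer loop
   vertex 0.4 3.3 2.8
   vertex 0.4 3.0 2.3
   vertex 1.0 0.7 2.0
  endloop
 endfacet
 facet normal -0.868 -0.318 0.381
  outer loop
   vertex 0.4 3.3 2.8
   vertex 1.0 0.7 2.0
   vertex 1.3 1.2 3.1
  endloop
 endfacet
 facet normal 0.818 0.573 -0.051
  outer loop
   vertex 3.1 3.0 3.5
   vertex 3.9 1.7 1.7
   vertex 2.5 3.9 4.0
  endloop
 endfacet
 facet normal 0.181 -0.383 0.906
  outer loop
   vertex 3.1 3.0 3.5
   vertex 2.5 3.9 4.0
   vertex 1.3 1.2 3.1
  endloop
 endfacet
 facet normal 0.589 -0.508 0.629
  outer loop
   vertex 3.6 1.6 1.9
   vertex 3.9 1.7 1.7
   vertex 3.1 3.0 3.5
  endloop
 endfacet
 facet normal 0.450 -0.598 0.664
  outer loop
   vertex 3.6 1.6 1.9
   vertex 3.1 3.0 3.5
   vertex 1.3 1.2 3.1
  endloop
 endfacet
 facet normal 0.328 -0.945 0.019
  outer loop
   vertex 3.6 1.6 1.9
   vertex 1.0 0.7 2.0
   vertex 3.9 1.7 1.7
  endloop
 endfacet
 facet normal 0.321 -0.892 0.318
  outer loop
   vertex 3.6 1.6 1.9
   vertex 1.3 1.2 3.1
   vertex 1.0 0.7 2.0
  endloop
 endfacet
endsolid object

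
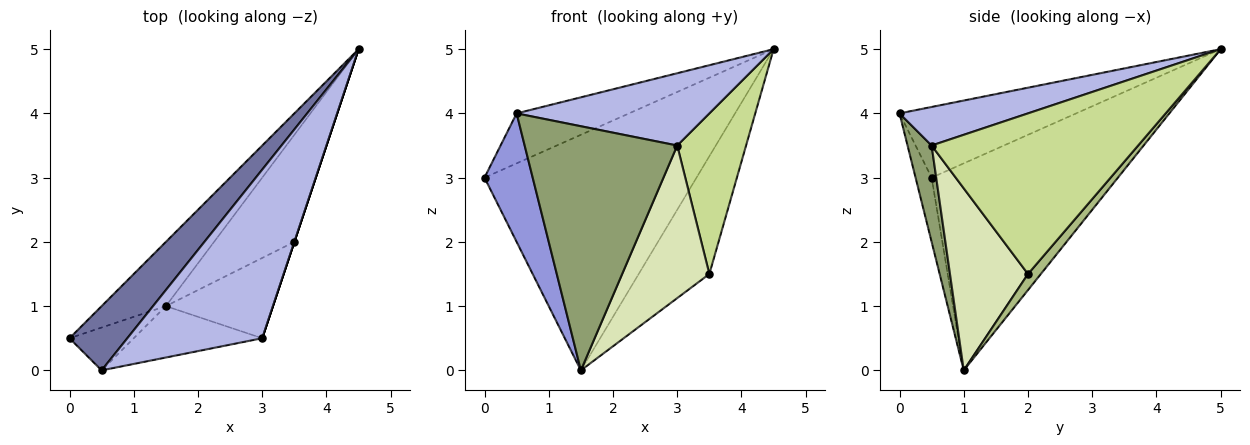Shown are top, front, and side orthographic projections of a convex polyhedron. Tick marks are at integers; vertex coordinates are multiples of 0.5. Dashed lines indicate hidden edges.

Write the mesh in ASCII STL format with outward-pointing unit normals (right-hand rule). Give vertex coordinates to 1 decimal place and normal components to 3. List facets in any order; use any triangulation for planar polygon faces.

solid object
 facet normal -0.694 0.442 0.568
  outer loop
   vertex 0.5 0.0 4.0
   vertex 4.5 5.0 5.0
   vertex 0.0 0.5 3.0
  endloop
 endfacet
 facet normal -0.647 0.736 -0.201
  outer loop
   vertex 1.5 1.0 0.0
   vertex 0.0 0.5 3.0
   vertex 4.5 5.0 5.0
  endloop
 endfacet
 facet normal -0.302 -0.905 -0.302
  outer loop
   vertex 1.5 1.0 0.0
   vertex 0.5 0.0 4.0
   vertex 0.0 0.5 3.0
  endloop
 endfacet
 facet normal 0.254 -0.381 0.889
  outer loop
   vertex 3.0 0.5 3.5
   vertex 4.5 5.0 5.0
   vertex 0.5 0.0 4.0
  endloop
 endfacet
 facet normal 0.153 -0.967 -0.204
  outer loop
   vertex 3.0 0.5 3.5
   vertex 0.5 0.0 4.0
   vertex 1.5 1.0 0.0
  endloop
 endfacet
 facet normal 0.133 0.733 -0.667
  outer loop
   vertex 3.5 2.0 1.5
   vertex 1.5 1.0 0.0
   vertex 4.5 5.0 5.0
  endloop
 endfacet
 facet normal 0.949 -0.316 0.000
  outer loop
   vertex 3.5 2.0 1.5
   vertex 4.5 5.0 5.0
   vertex 3.0 0.5 3.5
  endloop
 endfacet
 facet normal 0.621 -0.694 -0.365
  outer loop
   vertex 3.5 2.0 1.5
   vertex 3.0 0.5 3.5
   vertex 1.5 1.0 0.0
  endloop
 endfacet
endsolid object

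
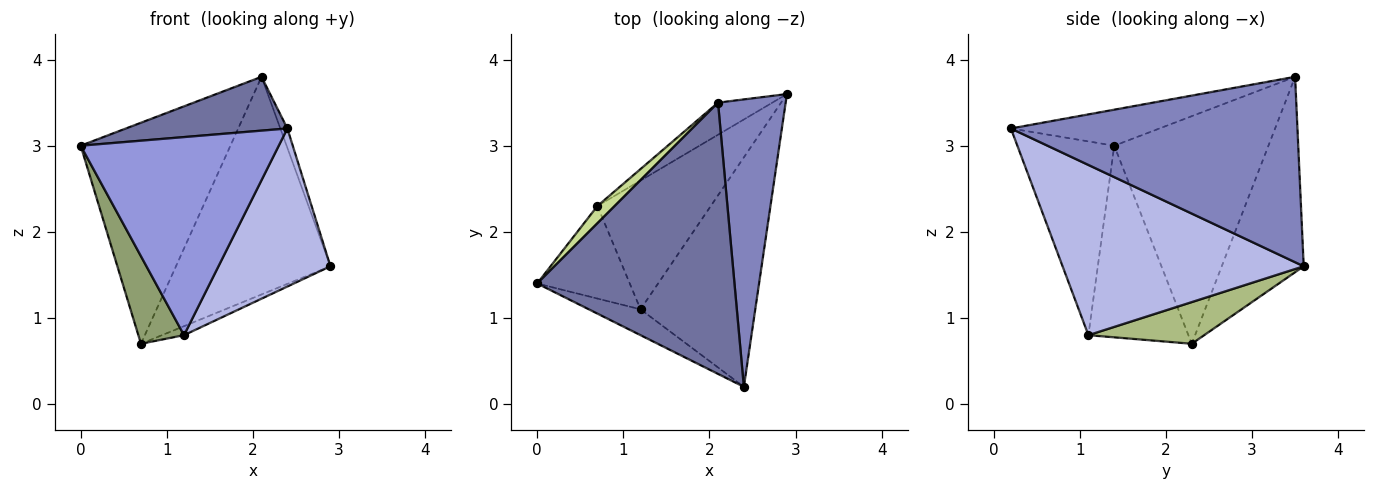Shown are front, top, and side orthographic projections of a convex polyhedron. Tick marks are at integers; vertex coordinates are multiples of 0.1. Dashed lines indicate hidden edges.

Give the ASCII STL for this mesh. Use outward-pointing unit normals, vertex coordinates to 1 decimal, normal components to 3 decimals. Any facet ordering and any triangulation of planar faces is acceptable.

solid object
 facet normal -0.176 -0.192 0.966
  outer loop
   vertex 2.1 3.5 3.8
   vertex 0.0 1.4 3.0
   vertex 2.4 0.2 3.2
  endloop
 endfacet
 facet normal 0.939 0.023 0.343
  outer loop
   vertex 2.1 3.5 3.8
   vertex 2.4 0.2 3.2
   vertex 2.9 3.6 1.6
  endloop
 endfacet
 facet normal -0.436 -0.892 -0.116
  outer loop
   vertex 1.2 1.1 0.8
   vertex 2.4 0.2 3.2
   vertex 0.0 1.4 3.0
  endloop
 endfacet
 facet normal 0.774 -0.359 -0.522
  outer loop
   vertex 1.2 1.1 0.8
   vertex 2.9 3.6 1.6
   vertex 2.4 0.2 3.2
  endloop
 endfacet
 facet normal -0.833 -0.380 -0.402
  outer loop
   vertex 0.7 2.3 0.7
   vertex 1.2 1.1 0.8
   vertex 0.0 1.4 3.0
  endloop
 endfacet
 facet normal 0.344 0.065 -0.937
  outer loop
   vertex 0.7 2.3 0.7
   vertex 2.9 3.6 1.6
   vertex 1.2 1.1 0.8
  endloop
 endfacet
 facet normal -0.716 0.696 0.054
  outer loop
   vertex 0.7 2.3 0.7
   vertex 0.0 1.4 3.0
   vertex 2.1 3.5 3.8
  endloop
 endfacet
 facet normal -0.465 0.876 -0.129
  outer loop
   vertex 0.7 2.3 0.7
   vertex 2.1 3.5 3.8
   vertex 2.9 3.6 1.6
  endloop
 endfacet
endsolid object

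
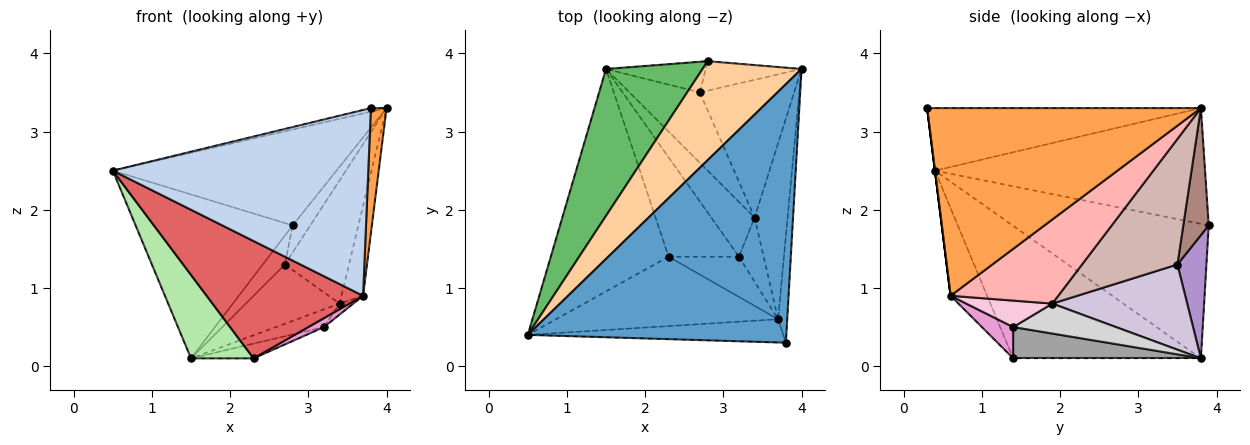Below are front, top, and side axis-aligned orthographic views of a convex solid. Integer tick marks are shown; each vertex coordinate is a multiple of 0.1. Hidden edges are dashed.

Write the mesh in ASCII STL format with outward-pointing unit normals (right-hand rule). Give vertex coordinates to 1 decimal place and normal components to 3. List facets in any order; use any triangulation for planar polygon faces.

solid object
 facet normal -0.235 0.013 0.972
  outer loop
   vertex 3.8 0.3 3.3
   vertex 4.0 3.8 3.3
   vertex 0.5 0.4 2.5
  endloop
 endfacet
 facet normal 0.000 -0.992 -0.124
  outer loop
   vertex 3.7 0.6 0.9
   vertex 3.8 0.3 3.3
   vertex 0.5 0.4 2.5
  endloop
 endfacet
 facet normal 0.997 -0.057 -0.049
  outer loop
   vertex 3.7 0.6 0.9
   vertex 4.0 3.8 3.3
   vertex 3.8 0.3 3.3
  endloop
 endfacet
 facet normal -0.643 0.533 0.550
  outer loop
   vertex 2.8 3.9 1.8
   vertex 0.5 0.4 2.5
   vertex 4.0 3.8 3.3
  endloop
 endfacet
 facet normal -0.681 0.545 0.489
  outer loop
   vertex 2.8 3.9 1.8
   vertex 1.5 3.8 0.1
   vertex 0.5 0.4 2.5
  endloop
 endfacet
 facet normal -0.725 -0.242 -0.645
  outer loop
   vertex 2.3 1.4 0.1
   vertex 0.5 0.4 2.5
   vertex 1.5 3.8 0.1
  endloop
 endfacet
 facet normal -0.197 -0.844 -0.499
  outer loop
   vertex 2.3 1.4 0.1
   vertex 3.7 0.6 0.9
   vertex 0.5 0.4 2.5
  endloop
 endfacet
 facet normal 0.915 0.184 -0.359
  outer loop
   vertex 3.4 1.9 0.8
   vertex 4.0 3.8 3.3
   vertex 3.7 0.6 0.9
  endloop
 endfacet
 facet normal 0.669 0.510 -0.541
  outer loop
   vertex 2.7 3.5 1.3
   vertex 1.5 3.8 0.1
   vertex 2.8 3.9 1.8
  endloop
 endfacet
 facet normal 0.679 0.473 -0.561
  outer loop
   vertex 2.7 3.5 1.3
   vertex 3.4 1.9 0.8
   vertex 1.5 3.8 0.1
  endloop
 endfacet
 facet normal 0.699 0.484 -0.527
  outer loop
   vertex 2.7 3.5 1.3
   vertex 2.8 3.9 1.8
   vertex 4.0 3.8 3.3
  endloop
 endfacet
 facet normal 0.704 0.473 -0.529
  outer loop
   vertex 2.7 3.5 1.3
   vertex 4.0 3.8 3.3
   vertex 3.4 1.9 0.8
  endloop
 endfacet
 facet normal 0.398 -0.199 -0.896
  outer loop
   vertex 3.2 1.4 0.5
   vertex 3.7 0.6 0.9
   vertex 2.3 1.4 0.1
  endloop
 endfacet
 facet normal 0.727 0.116 -0.677
  outer loop
   vertex 3.2 1.4 0.5
   vertex 3.4 1.9 0.8
   vertex 3.7 0.6 0.9
  endloop
 endfacet
 facet normal 0.402 0.134 -0.906
  outer loop
   vertex 3.2 1.4 0.5
   vertex 2.3 1.4 0.1
   vertex 1.5 3.8 0.1
  endloop
 endfacet
 facet normal 0.550 0.257 -0.795
  outer loop
   vertex 3.2 1.4 0.5
   vertex 1.5 3.8 0.1
   vertex 3.4 1.9 0.8
  endloop
 endfacet
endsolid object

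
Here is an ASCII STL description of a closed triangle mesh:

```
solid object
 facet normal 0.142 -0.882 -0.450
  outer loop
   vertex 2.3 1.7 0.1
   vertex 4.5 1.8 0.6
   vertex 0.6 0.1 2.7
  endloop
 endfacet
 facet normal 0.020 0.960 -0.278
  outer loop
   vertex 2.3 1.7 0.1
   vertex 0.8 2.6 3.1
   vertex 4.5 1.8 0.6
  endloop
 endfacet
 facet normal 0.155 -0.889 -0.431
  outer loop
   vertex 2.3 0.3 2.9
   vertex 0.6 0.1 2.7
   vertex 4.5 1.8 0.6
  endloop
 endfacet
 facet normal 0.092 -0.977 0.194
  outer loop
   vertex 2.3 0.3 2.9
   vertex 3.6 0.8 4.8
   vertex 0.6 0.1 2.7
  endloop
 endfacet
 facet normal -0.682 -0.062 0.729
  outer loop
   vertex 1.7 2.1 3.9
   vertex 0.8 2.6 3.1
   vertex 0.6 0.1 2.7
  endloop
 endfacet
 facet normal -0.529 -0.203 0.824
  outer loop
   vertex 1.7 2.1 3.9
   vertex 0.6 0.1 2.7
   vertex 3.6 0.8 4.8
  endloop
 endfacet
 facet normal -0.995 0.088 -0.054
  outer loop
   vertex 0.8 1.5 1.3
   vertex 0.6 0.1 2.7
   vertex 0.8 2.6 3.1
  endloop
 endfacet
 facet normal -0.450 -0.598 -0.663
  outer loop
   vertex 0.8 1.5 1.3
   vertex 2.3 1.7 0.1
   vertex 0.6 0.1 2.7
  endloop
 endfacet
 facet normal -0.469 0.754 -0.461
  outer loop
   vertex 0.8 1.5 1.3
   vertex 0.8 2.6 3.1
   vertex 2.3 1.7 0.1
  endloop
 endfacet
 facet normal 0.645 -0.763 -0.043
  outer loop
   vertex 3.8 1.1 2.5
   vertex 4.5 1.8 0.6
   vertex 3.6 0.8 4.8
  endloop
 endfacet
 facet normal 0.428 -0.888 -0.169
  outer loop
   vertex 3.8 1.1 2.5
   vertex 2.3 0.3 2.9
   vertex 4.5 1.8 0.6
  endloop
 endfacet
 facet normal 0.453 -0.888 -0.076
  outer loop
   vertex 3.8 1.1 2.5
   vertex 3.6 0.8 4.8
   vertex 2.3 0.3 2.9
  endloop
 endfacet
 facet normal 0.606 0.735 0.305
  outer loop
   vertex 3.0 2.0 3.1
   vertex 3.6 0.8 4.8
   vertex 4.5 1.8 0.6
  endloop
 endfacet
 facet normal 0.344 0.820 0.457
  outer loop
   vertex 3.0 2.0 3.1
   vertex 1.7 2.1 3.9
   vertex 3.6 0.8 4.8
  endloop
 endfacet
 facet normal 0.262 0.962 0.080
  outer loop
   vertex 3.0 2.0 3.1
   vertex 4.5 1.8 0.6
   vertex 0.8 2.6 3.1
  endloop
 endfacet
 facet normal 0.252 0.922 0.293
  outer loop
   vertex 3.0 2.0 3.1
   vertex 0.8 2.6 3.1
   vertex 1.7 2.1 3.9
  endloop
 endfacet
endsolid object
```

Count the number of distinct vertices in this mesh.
10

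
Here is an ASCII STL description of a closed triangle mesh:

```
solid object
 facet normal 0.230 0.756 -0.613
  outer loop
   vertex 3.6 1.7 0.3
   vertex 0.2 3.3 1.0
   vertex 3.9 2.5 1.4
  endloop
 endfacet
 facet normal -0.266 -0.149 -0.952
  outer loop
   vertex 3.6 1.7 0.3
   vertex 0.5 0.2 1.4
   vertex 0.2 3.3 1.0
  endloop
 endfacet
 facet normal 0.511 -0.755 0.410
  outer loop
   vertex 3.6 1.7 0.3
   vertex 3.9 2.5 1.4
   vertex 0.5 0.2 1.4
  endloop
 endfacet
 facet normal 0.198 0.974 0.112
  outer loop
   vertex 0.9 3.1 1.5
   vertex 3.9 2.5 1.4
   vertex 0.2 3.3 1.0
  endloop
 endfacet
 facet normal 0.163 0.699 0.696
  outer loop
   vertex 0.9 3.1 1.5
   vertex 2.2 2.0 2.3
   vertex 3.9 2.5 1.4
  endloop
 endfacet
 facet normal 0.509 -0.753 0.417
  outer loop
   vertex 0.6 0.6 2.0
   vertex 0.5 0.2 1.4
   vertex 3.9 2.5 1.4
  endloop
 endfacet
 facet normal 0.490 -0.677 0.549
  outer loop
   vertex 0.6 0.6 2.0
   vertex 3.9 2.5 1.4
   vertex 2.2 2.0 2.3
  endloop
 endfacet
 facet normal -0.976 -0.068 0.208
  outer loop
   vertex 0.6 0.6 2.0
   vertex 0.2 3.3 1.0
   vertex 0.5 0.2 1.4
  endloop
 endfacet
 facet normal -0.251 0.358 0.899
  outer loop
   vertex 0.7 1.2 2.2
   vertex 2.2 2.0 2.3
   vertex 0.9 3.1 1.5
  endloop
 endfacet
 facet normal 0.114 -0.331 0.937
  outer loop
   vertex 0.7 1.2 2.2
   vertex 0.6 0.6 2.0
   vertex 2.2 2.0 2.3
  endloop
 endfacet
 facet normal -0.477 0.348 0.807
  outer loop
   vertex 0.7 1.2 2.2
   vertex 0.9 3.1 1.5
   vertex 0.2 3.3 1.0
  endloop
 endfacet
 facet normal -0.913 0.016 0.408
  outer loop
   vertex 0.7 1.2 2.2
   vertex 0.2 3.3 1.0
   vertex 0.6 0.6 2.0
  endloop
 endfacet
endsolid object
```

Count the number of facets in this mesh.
12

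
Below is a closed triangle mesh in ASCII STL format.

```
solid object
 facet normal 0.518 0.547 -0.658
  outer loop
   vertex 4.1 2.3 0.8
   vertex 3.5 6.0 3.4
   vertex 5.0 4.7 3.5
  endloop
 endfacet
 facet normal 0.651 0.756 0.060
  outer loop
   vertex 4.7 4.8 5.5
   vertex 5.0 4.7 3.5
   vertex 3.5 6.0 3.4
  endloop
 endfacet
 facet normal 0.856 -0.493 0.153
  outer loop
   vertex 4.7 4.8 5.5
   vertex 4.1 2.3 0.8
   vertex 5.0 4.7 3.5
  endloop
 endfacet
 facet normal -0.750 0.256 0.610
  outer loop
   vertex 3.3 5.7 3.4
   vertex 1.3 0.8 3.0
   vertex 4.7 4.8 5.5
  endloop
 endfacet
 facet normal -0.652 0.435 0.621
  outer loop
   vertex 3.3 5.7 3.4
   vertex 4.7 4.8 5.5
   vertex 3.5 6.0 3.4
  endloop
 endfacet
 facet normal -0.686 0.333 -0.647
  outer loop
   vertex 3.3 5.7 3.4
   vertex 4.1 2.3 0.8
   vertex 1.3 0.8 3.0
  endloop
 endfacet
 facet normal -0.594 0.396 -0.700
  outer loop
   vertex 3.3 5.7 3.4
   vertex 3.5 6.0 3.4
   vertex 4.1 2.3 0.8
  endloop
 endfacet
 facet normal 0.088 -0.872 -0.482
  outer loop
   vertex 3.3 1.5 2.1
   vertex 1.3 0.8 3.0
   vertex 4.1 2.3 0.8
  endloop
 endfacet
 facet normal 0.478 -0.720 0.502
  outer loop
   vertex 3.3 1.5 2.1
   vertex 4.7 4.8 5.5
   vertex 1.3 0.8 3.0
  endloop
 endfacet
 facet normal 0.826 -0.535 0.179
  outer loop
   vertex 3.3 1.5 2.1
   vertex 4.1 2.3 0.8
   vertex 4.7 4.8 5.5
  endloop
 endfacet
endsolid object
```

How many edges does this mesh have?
15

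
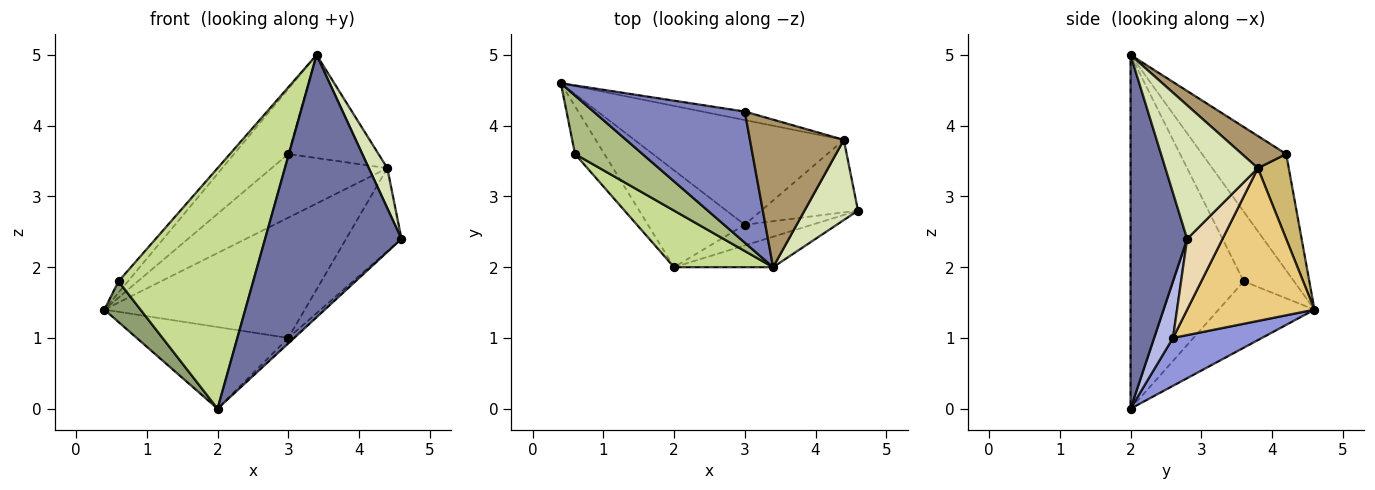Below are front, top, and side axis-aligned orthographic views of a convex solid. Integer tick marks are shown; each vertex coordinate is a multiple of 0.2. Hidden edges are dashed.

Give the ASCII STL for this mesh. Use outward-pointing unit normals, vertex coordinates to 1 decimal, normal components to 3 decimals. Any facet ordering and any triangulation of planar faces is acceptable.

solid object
 facet normal 0.381 -0.918 -0.107
  outer loop
   vertex 3.4 2.0 5.0
   vertex 2.0 2.0 0.0
   vertex 4.6 2.8 2.4
  endloop
 endfacet
 facet normal -0.568 0.366 0.737
  outer loop
   vertex 3.0 4.2 3.6
   vertex 0.4 4.6 1.4
   vertex 3.4 2.0 5.0
  endloop
 endfacet
 facet normal 0.354 0.603 -0.715
  outer loop
   vertex 3.0 2.6 1.0
   vertex 2.0 2.0 0.0
   vertex 0.4 4.6 1.4
  endloop
 endfacet
 facet normal 0.631 0.197 -0.750
  outer loop
   vertex 3.0 2.6 1.0
   vertex 4.6 2.8 2.4
   vertex 2.0 2.0 0.0
  endloop
 endfacet
 facet normal -0.864 -0.326 -0.383
  outer loop
   vertex 0.6 3.6 1.8
   vertex 0.4 4.6 1.4
   vertex 2.0 2.0 0.0
  endloop
 endfacet
 facet normal -0.712 0.133 0.690
  outer loop
   vertex 0.6 3.6 1.8
   vertex 3.4 2.0 5.0
   vertex 0.4 4.6 1.4
  endloop
 endfacet
 facet normal -0.633 -0.753 0.177
  outer loop
   vertex 0.6 3.6 1.8
   vertex 2.0 2.0 0.0
   vertex 3.4 2.0 5.0
  endloop
 endfacet
 facet normal 0.913 -0.183 0.365
  outer loop
   vertex 4.4 3.8 3.4
   vertex 3.4 2.0 5.0
   vertex 4.6 2.8 2.4
  endloop
 endfacet
 facet normal 0.270 0.551 0.789
  outer loop
   vertex 4.4 3.8 3.4
   vertex 3.0 4.2 3.6
   vertex 3.4 2.0 5.0
  endloop
 endfacet
 facet normal 0.256 0.958 -0.128
  outer loop
   vertex 4.4 3.8 3.4
   vertex 0.4 4.6 1.4
   vertex 3.0 4.2 3.6
  endloop
 endfacet
 facet normal 0.432 0.680 -0.592
  outer loop
   vertex 4.4 3.8 3.4
   vertex 3.0 2.6 1.0
   vertex 0.4 4.6 1.4
  endloop
 endfacet
 facet normal 0.433 0.679 -0.592
  outer loop
   vertex 4.4 3.8 3.4
   vertex 4.6 2.8 2.4
   vertex 3.0 2.6 1.0
  endloop
 endfacet
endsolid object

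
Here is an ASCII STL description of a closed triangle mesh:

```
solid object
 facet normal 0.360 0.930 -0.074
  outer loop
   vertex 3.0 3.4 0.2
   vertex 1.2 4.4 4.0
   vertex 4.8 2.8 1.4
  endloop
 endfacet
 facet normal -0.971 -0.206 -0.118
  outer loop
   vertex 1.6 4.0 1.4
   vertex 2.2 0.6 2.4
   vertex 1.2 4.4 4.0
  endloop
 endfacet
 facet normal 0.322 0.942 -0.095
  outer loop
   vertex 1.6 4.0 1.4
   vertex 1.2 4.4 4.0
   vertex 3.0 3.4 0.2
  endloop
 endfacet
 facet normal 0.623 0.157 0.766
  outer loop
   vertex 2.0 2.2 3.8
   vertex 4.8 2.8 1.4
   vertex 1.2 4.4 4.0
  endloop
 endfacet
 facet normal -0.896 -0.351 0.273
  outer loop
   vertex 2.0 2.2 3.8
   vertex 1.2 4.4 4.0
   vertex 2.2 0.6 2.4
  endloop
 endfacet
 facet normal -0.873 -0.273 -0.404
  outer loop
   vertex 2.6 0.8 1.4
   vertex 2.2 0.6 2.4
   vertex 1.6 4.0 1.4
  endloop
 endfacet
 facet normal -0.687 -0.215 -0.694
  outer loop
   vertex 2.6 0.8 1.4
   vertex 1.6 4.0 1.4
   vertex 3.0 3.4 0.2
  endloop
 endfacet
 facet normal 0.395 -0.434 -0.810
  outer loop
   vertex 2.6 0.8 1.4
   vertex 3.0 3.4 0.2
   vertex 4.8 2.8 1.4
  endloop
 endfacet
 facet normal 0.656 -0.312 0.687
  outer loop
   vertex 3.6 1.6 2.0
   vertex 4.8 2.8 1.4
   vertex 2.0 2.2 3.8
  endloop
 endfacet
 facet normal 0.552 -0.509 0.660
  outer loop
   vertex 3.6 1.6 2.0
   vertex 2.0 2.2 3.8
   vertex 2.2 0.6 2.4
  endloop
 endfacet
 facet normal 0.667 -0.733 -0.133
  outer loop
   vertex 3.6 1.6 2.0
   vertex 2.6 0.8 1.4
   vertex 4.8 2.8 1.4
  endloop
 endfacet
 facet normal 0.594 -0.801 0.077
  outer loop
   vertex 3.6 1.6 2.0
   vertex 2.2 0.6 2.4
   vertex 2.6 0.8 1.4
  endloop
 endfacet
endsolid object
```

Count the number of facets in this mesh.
12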